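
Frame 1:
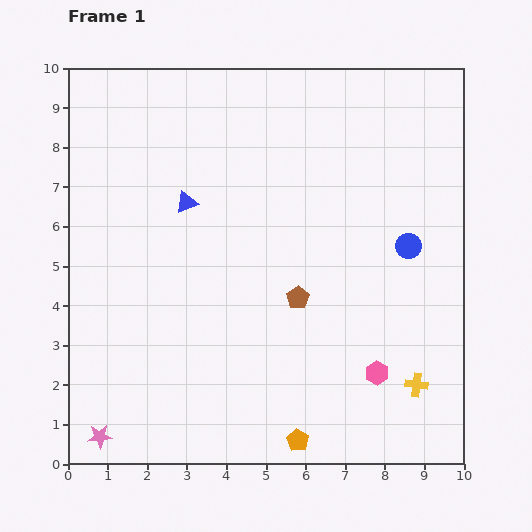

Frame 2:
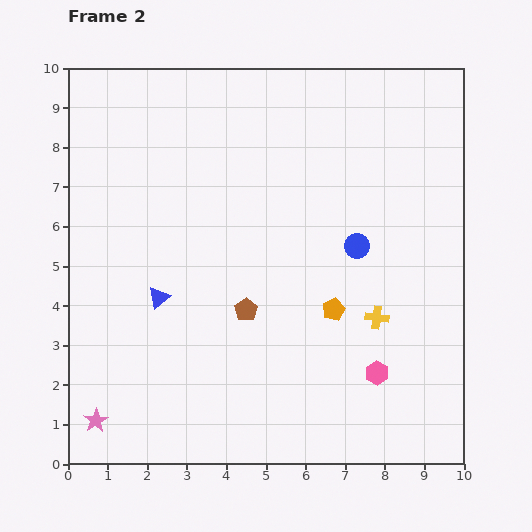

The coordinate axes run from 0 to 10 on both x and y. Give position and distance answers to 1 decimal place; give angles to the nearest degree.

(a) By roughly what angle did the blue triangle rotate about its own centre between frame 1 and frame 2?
18° counter-clockwise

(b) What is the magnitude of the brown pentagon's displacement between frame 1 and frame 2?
1.3

The brown pentagon moved from (5.8, 4.2) to (4.5, 3.9), a distance of √(1.3² + 0.3²) ≈ 1.3.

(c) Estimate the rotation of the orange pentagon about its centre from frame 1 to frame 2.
17° clockwise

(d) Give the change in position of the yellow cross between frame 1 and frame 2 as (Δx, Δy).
(-1.0, 1.7)

The yellow cross was at (8.8, 2.0) in frame 1 and (7.8, 3.7) in frame 2.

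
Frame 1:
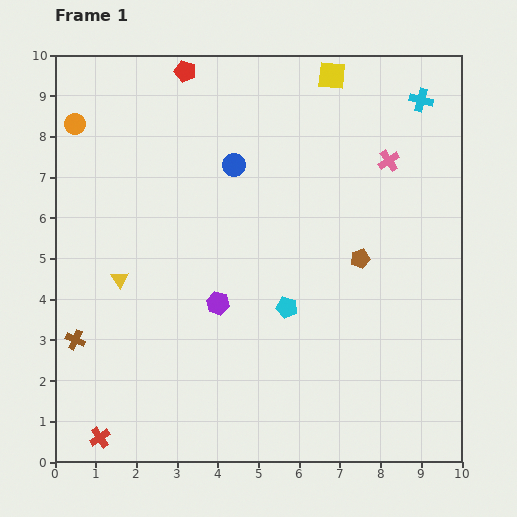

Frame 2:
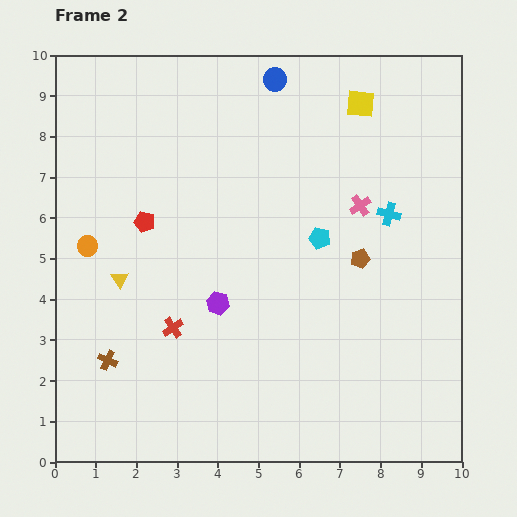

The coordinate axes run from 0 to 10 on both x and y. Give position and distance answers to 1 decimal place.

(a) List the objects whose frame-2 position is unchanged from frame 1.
the yellow triangle, the purple hexagon, the brown pentagon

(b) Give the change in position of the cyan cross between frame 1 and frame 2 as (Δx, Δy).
(-0.8, -2.8)

The cyan cross was at (9.0, 8.9) in frame 1 and (8.2, 6.1) in frame 2.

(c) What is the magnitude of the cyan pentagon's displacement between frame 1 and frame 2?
1.9

The cyan pentagon moved from (5.7, 3.8) to (6.5, 5.5), a distance of √(0.8² + 1.7²) ≈ 1.9.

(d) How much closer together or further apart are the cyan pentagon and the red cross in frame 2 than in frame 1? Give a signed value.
-1.4

Distance in frame 1: 5.6. Distance in frame 2: 4.2.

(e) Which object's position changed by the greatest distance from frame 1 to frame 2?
the red pentagon

(moved 3.8; next 3.2)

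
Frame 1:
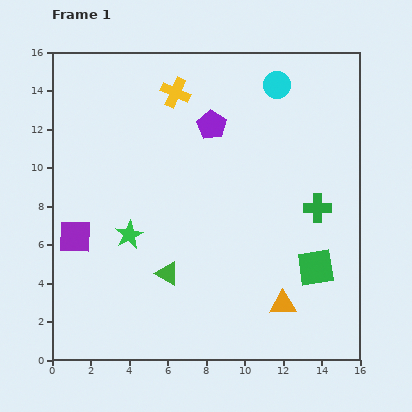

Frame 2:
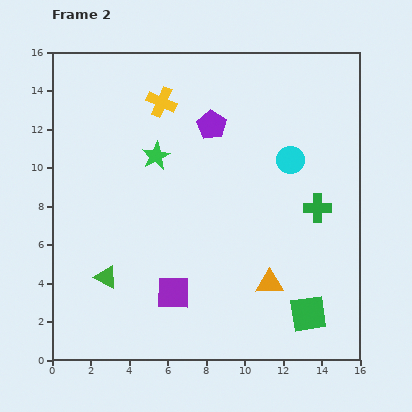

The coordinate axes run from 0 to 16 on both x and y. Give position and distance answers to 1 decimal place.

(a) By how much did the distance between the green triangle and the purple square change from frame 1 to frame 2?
-1.6

Distance in frame 1: 5.2. Distance in frame 2: 3.6.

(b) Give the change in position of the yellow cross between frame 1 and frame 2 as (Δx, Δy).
(-0.7, -0.5)

The yellow cross was at (6.4, 13.9) in frame 1 and (5.7, 13.4) in frame 2.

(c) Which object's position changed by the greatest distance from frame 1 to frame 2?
the purple square

(moved 5.9; next 4.3)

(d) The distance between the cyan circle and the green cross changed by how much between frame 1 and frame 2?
-3.8

Distance in frame 1: 6.7. Distance in frame 2: 2.9.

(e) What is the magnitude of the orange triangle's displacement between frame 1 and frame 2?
1.3

The orange triangle moved from (12.0, 2.9) to (11.3, 4.0), a distance of √(0.7² + 1.1²) ≈ 1.3.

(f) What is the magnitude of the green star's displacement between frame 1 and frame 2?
4.3

The green star moved from (4.0, 6.5) to (5.4, 10.6), a distance of √(1.4² + 4.1²) ≈ 4.3.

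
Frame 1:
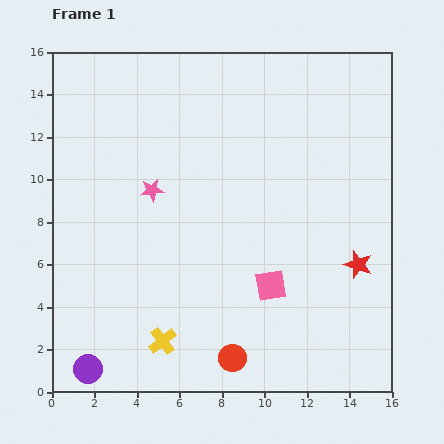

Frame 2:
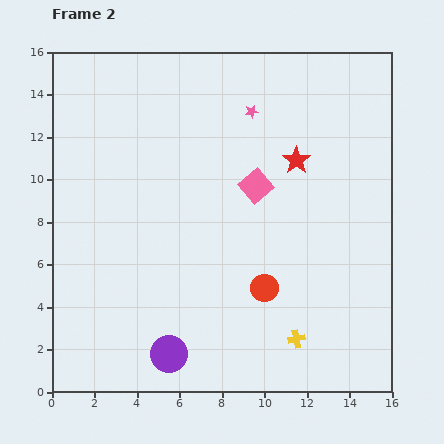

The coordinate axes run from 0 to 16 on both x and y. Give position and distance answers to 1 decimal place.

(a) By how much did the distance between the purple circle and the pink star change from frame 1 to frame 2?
+3.1

Distance in frame 1: 8.9. Distance in frame 2: 12.0.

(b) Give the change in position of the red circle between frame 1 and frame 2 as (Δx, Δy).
(1.5, 3.3)

The red circle was at (8.5, 1.6) in frame 1 and (10.0, 4.9) in frame 2.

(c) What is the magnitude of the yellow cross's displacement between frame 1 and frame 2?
6.3

The yellow cross moved from (5.2, 2.4) to (11.5, 2.5), a distance of √(6.3² + 0.1²) ≈ 6.3.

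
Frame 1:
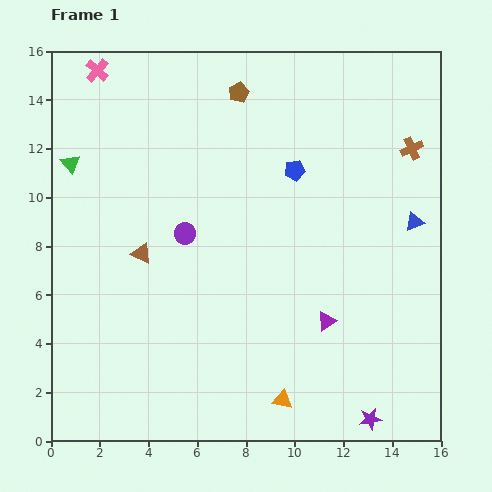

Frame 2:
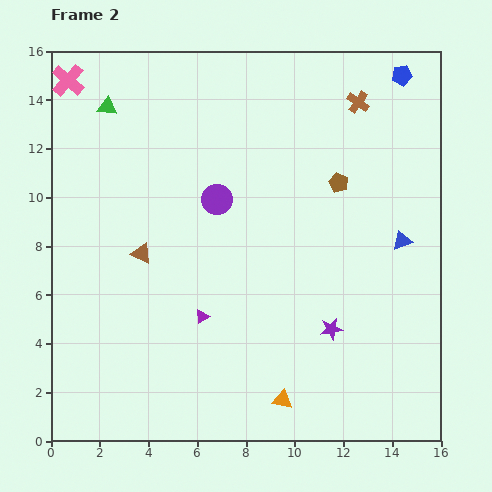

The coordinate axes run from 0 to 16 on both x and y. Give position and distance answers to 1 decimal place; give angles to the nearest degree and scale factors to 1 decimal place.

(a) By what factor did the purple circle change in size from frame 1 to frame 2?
1.4×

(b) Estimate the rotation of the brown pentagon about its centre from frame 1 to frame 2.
21° counter-clockwise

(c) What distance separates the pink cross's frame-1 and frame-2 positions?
1.3

The pink cross moved from (1.9, 15.2) to (0.7, 14.8), a distance of √(1.2² + 0.4²) ≈ 1.3.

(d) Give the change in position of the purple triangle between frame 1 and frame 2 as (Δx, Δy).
(-5.1, 0.2)

The purple triangle was at (11.3, 4.9) in frame 1 and (6.2, 5.1) in frame 2.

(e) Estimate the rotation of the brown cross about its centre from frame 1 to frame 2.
31° counter-clockwise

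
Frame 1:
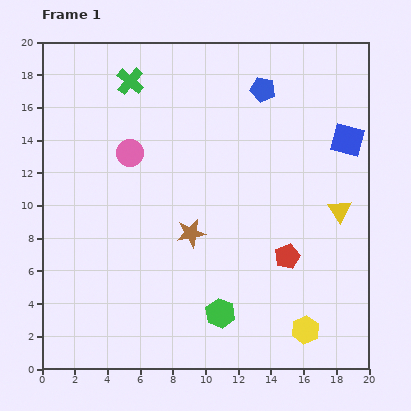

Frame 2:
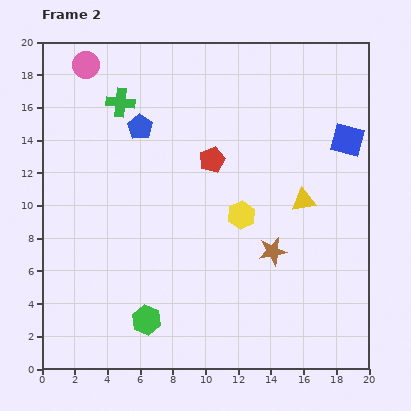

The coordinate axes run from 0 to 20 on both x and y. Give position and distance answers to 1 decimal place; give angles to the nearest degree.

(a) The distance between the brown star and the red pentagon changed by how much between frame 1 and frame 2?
+0.6

Distance in frame 1: 6.1. Distance in frame 2: 6.7.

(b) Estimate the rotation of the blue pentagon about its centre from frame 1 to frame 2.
22° clockwise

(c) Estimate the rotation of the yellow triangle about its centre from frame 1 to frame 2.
54° clockwise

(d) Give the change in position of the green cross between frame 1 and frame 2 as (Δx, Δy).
(-0.6, -1.3)

The green cross was at (5.4, 17.6) in frame 1 and (4.8, 16.3) in frame 2.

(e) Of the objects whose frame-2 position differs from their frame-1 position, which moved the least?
the green cross

(moved 1.4)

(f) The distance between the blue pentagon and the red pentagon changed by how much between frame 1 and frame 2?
-5.5

Distance in frame 1: 10.3. Distance in frame 2: 4.8.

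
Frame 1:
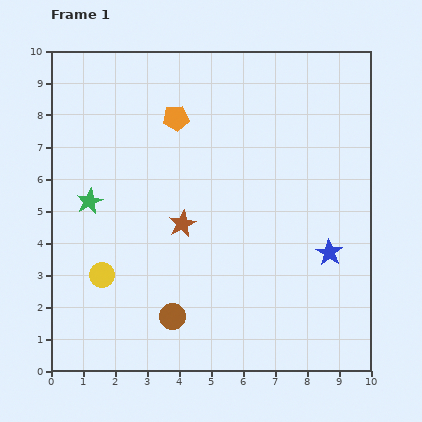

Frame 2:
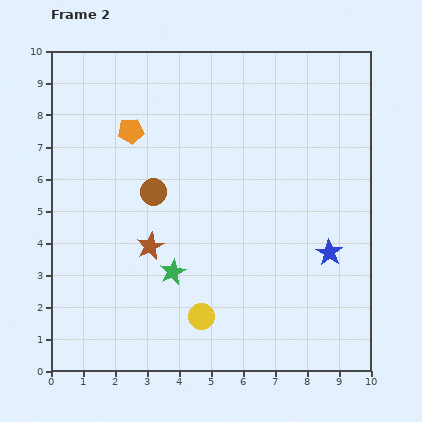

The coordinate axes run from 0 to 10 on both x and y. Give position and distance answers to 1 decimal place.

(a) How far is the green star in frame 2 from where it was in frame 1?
3.4

The green star moved from (1.2, 5.3) to (3.8, 3.1), a distance of √(2.6² + 2.2²) ≈ 3.4.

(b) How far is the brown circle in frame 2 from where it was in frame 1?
3.9

The brown circle moved from (3.8, 1.7) to (3.2, 5.6), a distance of √(0.6² + 3.9²) ≈ 3.9.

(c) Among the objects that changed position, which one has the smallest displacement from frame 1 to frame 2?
the brown star

(moved 1.2)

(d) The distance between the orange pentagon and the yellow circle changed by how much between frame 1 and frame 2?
+0.8

Distance in frame 1: 5.4. Distance in frame 2: 6.2.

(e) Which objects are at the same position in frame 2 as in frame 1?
the blue star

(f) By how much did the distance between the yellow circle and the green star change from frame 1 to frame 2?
-0.6

Distance in frame 1: 2.3. Distance in frame 2: 1.7.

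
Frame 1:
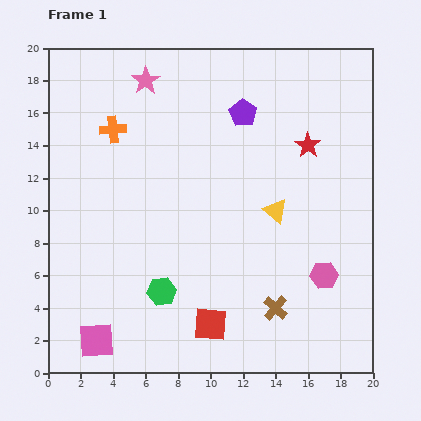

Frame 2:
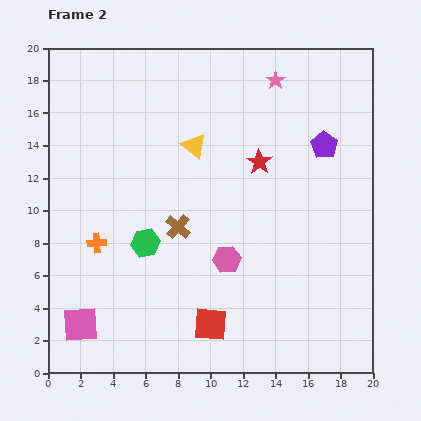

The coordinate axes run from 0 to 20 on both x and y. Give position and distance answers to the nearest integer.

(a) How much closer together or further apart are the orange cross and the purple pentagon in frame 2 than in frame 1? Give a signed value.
+7

Distance in frame 1: 8. Distance in frame 2: 15.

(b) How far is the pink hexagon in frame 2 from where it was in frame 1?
6

The pink hexagon moved from (17, 6) to (11, 7), a distance of √(6² + 1²) ≈ 6.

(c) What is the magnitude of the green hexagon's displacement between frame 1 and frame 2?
3

The green hexagon moved from (7, 5) to (6, 8), a distance of √(1² + 3²) ≈ 3.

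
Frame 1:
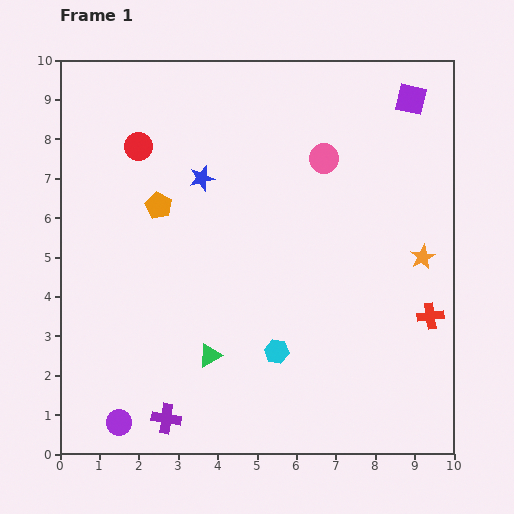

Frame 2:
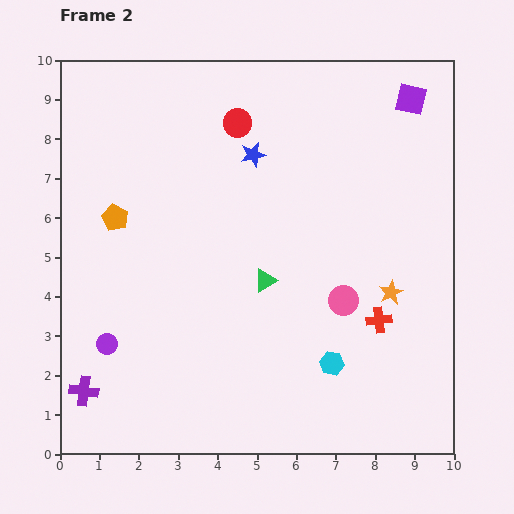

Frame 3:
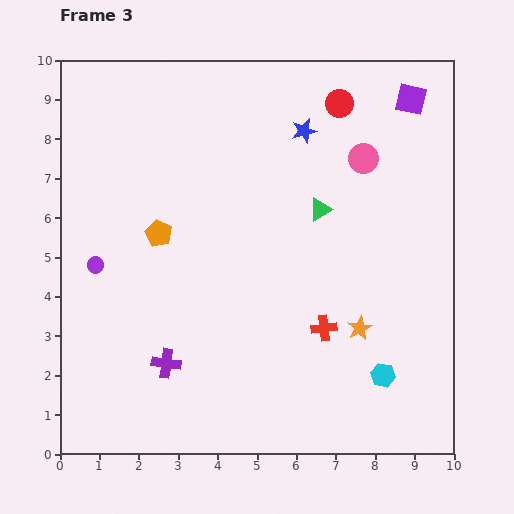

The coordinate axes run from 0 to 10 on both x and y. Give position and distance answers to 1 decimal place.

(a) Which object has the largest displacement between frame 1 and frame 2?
the pink circle

(moved 3.6; next 2.6)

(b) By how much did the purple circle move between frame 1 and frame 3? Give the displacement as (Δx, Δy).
(-0.6, 4.0)

The purple circle was at (1.5, 0.8) in frame 1 and (0.9, 4.8) in frame 3.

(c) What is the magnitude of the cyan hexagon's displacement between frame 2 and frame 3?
1.3

The cyan hexagon moved from (6.9, 2.3) to (8.2, 2.0), a distance of √(1.3² + 0.3²) ≈ 1.3.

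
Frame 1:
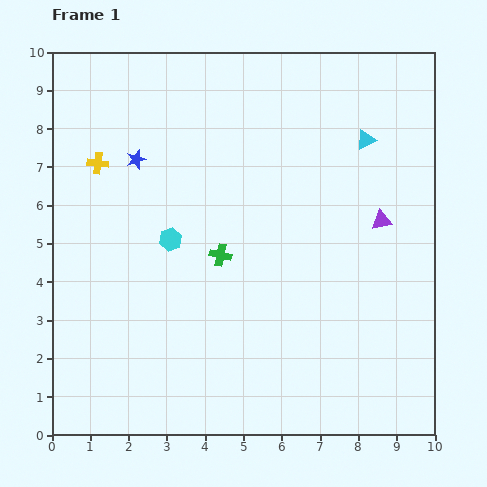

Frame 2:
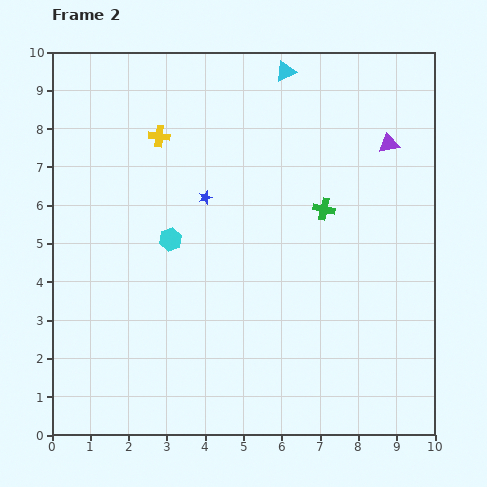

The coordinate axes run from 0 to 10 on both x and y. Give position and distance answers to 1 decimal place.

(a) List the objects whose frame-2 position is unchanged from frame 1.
the cyan hexagon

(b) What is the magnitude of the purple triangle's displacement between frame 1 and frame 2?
2.0

The purple triangle moved from (8.6, 5.6) to (8.8, 7.6), a distance of √(0.2² + 2.0²) ≈ 2.0.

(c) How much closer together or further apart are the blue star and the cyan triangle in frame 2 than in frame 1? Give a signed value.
-2.1

Distance in frame 1: 6.0. Distance in frame 2: 3.9.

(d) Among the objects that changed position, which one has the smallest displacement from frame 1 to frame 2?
the yellow cross

(moved 1.7)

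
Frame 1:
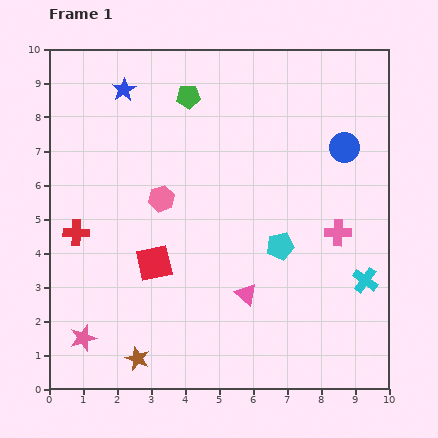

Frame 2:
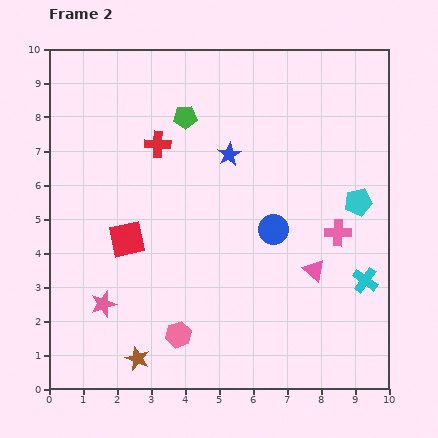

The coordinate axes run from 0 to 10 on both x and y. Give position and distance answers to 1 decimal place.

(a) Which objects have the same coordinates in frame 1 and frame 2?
the cyan cross, the brown star, the pink cross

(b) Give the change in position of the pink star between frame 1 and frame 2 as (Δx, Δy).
(0.6, 1.0)

The pink star was at (1.0, 1.5) in frame 1 and (1.6, 2.5) in frame 2.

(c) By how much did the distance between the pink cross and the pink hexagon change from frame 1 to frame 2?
+0.3

Distance in frame 1: 5.3. Distance in frame 2: 5.6.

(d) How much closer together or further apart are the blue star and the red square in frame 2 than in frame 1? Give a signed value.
-1.3

Distance in frame 1: 5.2. Distance in frame 2: 3.9.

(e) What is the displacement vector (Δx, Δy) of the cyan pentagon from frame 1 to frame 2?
(2.3, 1.3)

The cyan pentagon was at (6.8, 4.2) in frame 1 and (9.1, 5.5) in frame 2.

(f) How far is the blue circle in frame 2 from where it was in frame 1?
3.2

The blue circle moved from (8.7, 7.1) to (6.6, 4.7), a distance of √(2.1² + 2.4²) ≈ 3.2.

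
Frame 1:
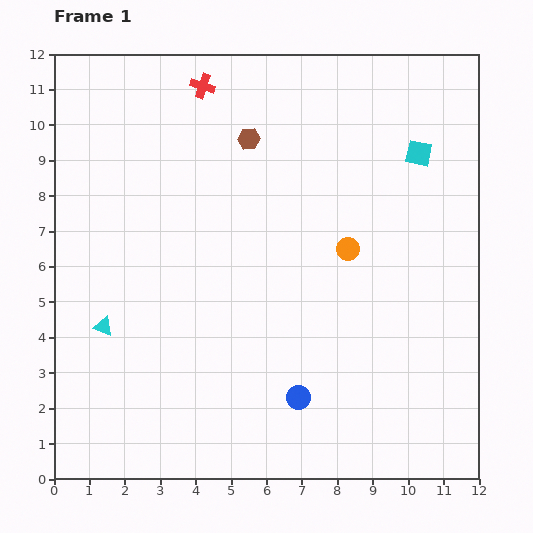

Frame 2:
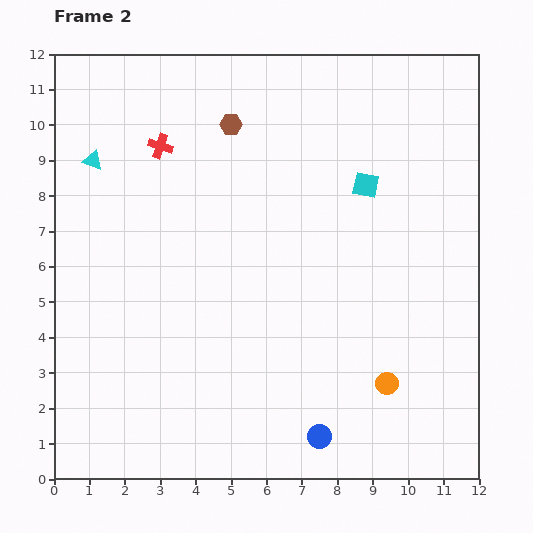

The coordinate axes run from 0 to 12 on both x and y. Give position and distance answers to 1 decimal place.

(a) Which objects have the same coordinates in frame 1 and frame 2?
none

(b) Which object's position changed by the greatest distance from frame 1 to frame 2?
the cyan triangle

(moved 4.7; next 4.0)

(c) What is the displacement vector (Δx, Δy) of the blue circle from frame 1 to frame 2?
(0.6, -1.1)

The blue circle was at (6.9, 2.3) in frame 1 and (7.5, 1.2) in frame 2.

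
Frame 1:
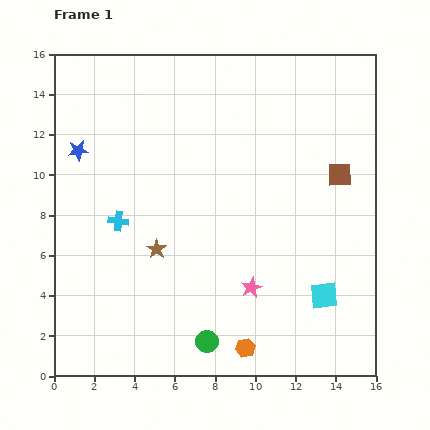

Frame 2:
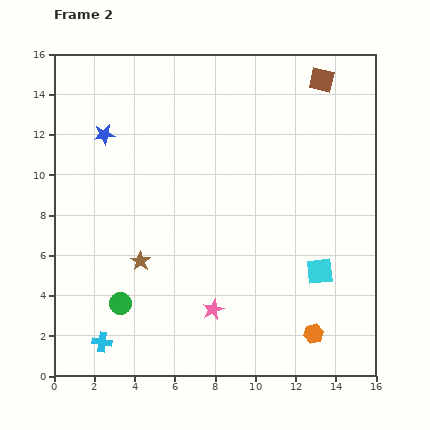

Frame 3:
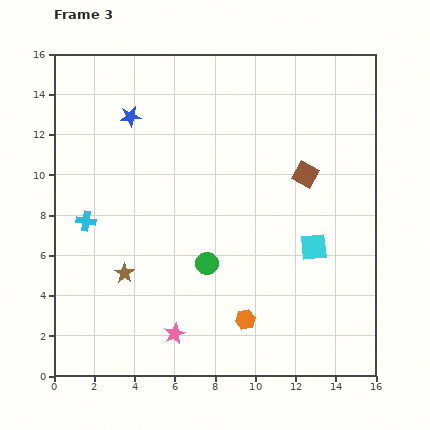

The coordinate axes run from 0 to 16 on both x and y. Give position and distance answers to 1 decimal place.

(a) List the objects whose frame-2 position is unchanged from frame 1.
none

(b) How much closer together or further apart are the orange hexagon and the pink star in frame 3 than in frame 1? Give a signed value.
+0.6

Distance in frame 1: 3.0. Distance in frame 3: 3.6.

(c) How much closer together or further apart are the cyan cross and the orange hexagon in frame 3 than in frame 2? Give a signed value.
-1.2

Distance in frame 2: 10.5. Distance in frame 3: 9.3.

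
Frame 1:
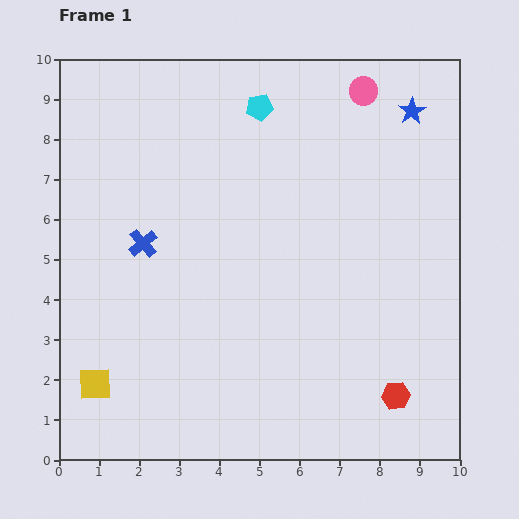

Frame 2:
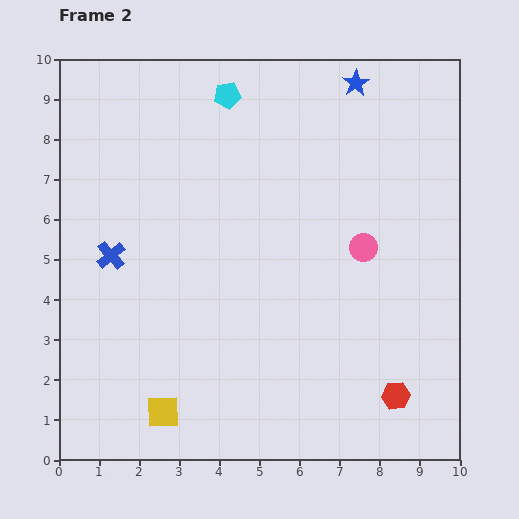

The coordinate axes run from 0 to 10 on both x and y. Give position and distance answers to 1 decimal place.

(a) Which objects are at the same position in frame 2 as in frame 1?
the red hexagon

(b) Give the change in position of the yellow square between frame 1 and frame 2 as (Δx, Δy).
(1.7, -0.7)

The yellow square was at (0.9, 1.9) in frame 1 and (2.6, 1.2) in frame 2.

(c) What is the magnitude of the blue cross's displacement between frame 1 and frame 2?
0.9

The blue cross moved from (2.1, 5.4) to (1.3, 5.1), a distance of √(0.8² + 0.3²) ≈ 0.9.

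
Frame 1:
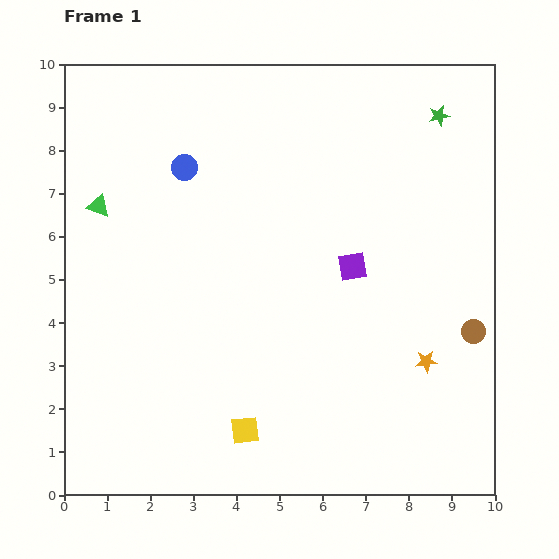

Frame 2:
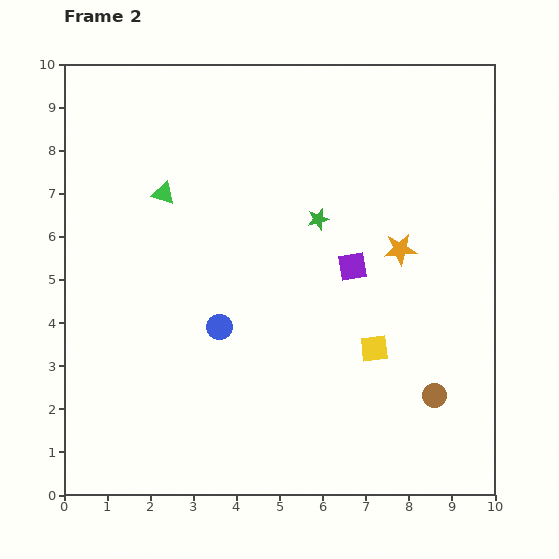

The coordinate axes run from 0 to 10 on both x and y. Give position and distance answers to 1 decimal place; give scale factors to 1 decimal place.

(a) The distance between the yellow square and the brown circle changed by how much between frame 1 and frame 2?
-4.0

Distance in frame 1: 5.8. Distance in frame 2: 1.8.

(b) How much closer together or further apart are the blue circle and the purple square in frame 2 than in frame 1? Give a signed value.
-1.1

Distance in frame 1: 4.5. Distance in frame 2: 3.4.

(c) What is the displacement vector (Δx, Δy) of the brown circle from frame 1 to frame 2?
(-0.9, -1.5)

The brown circle was at (9.5, 3.8) in frame 1 and (8.6, 2.3) in frame 2.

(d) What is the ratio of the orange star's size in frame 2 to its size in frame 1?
1.5×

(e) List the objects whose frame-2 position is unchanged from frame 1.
the purple square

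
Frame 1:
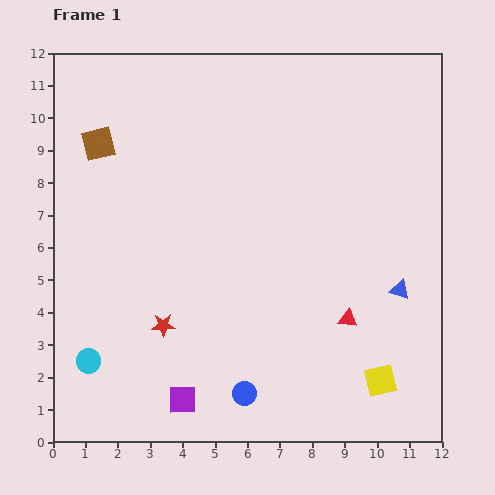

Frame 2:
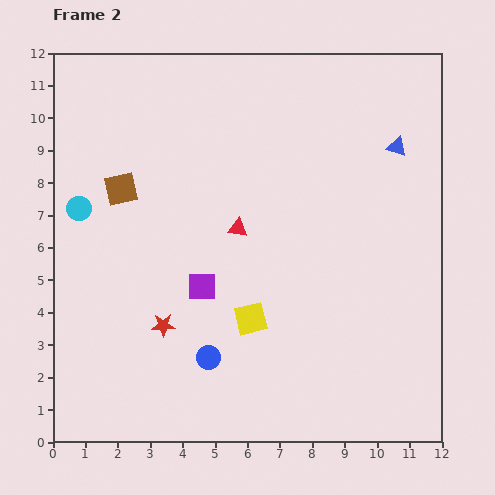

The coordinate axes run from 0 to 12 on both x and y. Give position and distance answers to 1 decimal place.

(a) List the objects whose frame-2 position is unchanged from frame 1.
the red star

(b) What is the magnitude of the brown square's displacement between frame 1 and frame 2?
1.6

The brown square moved from (1.4, 9.2) to (2.1, 7.8), a distance of √(0.7² + 1.4²) ≈ 1.6.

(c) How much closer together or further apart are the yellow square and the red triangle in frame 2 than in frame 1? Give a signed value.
+0.7

Distance in frame 1: 2.1. Distance in frame 2: 2.8.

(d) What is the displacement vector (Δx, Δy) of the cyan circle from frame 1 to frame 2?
(-0.3, 4.7)

The cyan circle was at (1.1, 2.5) in frame 1 and (0.8, 7.2) in frame 2.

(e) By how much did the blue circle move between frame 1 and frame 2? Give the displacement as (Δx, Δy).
(-1.1, 1.1)

The blue circle was at (5.9, 1.5) in frame 1 and (4.8, 2.6) in frame 2.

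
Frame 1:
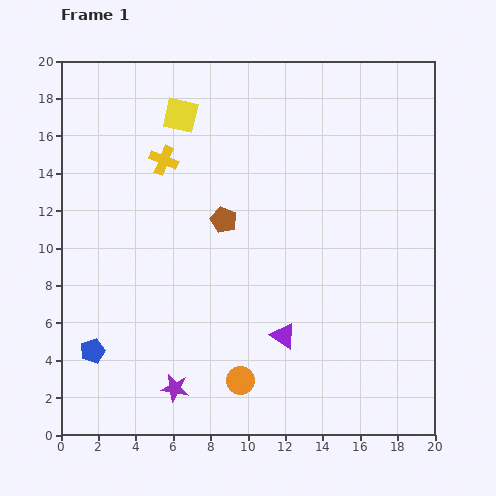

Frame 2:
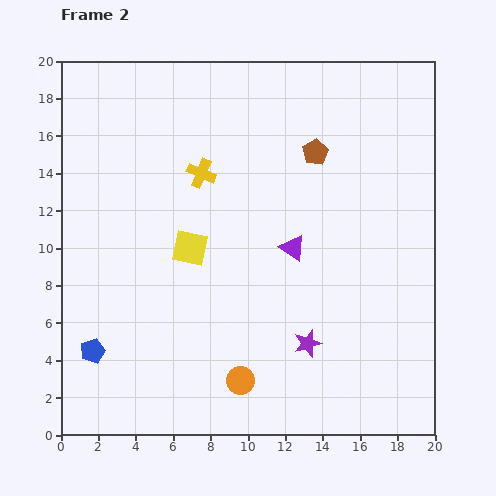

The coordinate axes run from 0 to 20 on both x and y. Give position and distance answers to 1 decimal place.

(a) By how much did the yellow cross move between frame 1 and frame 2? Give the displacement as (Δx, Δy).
(2.0, -0.7)

The yellow cross was at (5.5, 14.7) in frame 1 and (7.5, 14.0) in frame 2.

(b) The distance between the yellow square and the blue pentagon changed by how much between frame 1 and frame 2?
-5.8

Distance in frame 1: 13.4. Distance in frame 2: 7.6.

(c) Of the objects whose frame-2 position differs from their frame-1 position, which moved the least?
the yellow cross

(moved 2.1)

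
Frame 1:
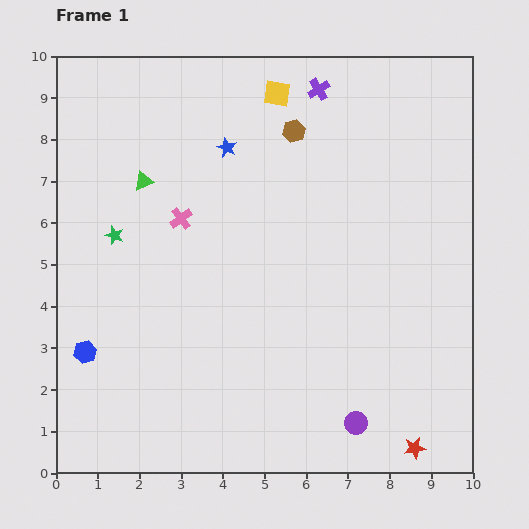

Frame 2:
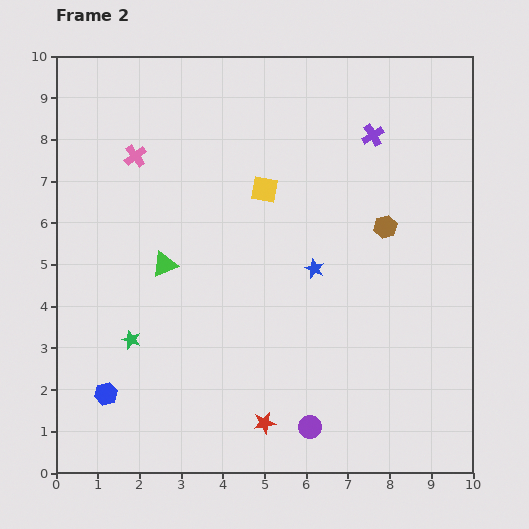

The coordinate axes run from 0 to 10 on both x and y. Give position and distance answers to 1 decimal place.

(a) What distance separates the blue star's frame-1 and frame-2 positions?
3.6

The blue star moved from (4.1, 7.8) to (6.2, 4.9), a distance of √(2.1² + 2.9²) ≈ 3.6.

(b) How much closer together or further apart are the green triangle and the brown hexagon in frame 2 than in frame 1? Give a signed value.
+1.6

Distance in frame 1: 3.8. Distance in frame 2: 5.4.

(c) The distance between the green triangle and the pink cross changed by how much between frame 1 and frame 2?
+1.4

Distance in frame 1: 1.3. Distance in frame 2: 2.7.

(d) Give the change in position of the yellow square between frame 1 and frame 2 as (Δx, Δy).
(-0.3, -2.3)

The yellow square was at (5.3, 9.1) in frame 1 and (5.0, 6.8) in frame 2.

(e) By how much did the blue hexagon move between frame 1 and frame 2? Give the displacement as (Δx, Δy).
(0.5, -1.0)

The blue hexagon was at (0.7, 2.9) in frame 1 and (1.2, 1.9) in frame 2.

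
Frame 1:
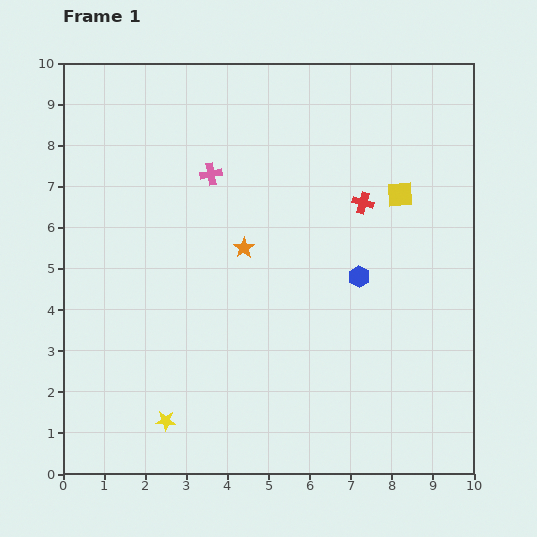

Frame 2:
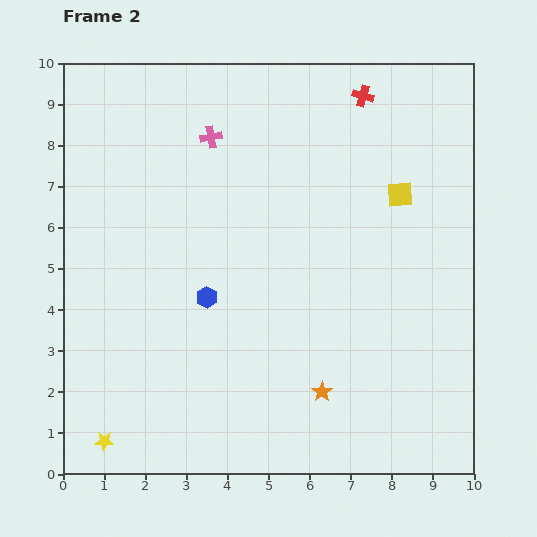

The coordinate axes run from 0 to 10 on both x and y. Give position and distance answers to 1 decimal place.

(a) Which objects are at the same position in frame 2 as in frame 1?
the yellow square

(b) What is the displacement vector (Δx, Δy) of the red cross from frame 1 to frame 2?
(0.0, 2.6)

The red cross was at (7.3, 6.6) in frame 1 and (7.3, 9.2) in frame 2.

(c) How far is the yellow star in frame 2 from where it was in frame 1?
1.6

The yellow star moved from (2.5, 1.3) to (1.0, 0.8), a distance of √(1.5² + 0.5²) ≈ 1.6.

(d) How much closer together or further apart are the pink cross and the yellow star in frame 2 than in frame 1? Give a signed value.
+1.7

Distance in frame 1: 6.1. Distance in frame 2: 7.8.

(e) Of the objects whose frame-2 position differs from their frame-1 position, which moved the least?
the pink cross

(moved 0.9)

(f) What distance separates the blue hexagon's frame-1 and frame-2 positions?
3.7

The blue hexagon moved from (7.2, 4.8) to (3.5, 4.3), a distance of √(3.7² + 0.5²) ≈ 3.7.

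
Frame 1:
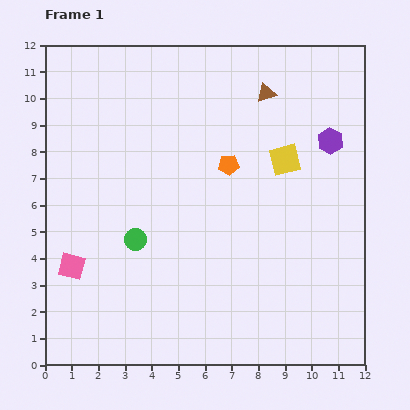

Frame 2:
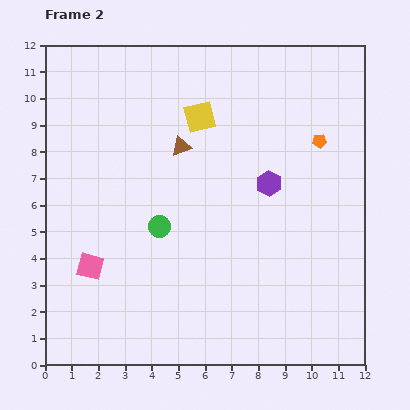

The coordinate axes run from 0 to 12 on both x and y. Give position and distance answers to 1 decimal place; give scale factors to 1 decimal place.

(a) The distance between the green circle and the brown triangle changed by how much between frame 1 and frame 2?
-4.3

Distance in frame 1: 7.4. Distance in frame 2: 3.1.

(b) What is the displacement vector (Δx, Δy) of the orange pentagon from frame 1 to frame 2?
(3.4, 0.9)

The orange pentagon was at (6.9, 7.5) in frame 1 and (10.3, 8.4) in frame 2.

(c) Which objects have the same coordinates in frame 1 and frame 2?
none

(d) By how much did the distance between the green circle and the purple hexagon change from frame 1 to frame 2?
-3.8

Distance in frame 1: 8.2. Distance in frame 2: 4.4.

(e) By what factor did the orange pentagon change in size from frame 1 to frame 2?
0.7×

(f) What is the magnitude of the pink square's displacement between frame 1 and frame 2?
0.7

The pink square moved from (1.0, 3.7) to (1.7, 3.7), a distance of √(0.7² + 0.0²) ≈ 0.7.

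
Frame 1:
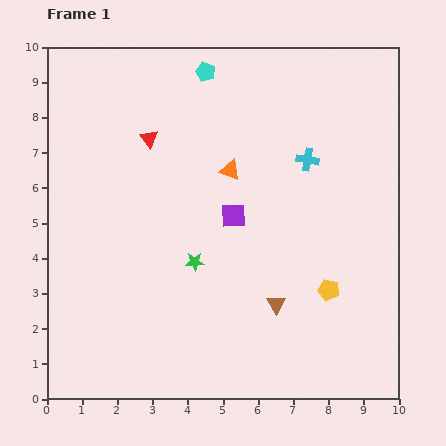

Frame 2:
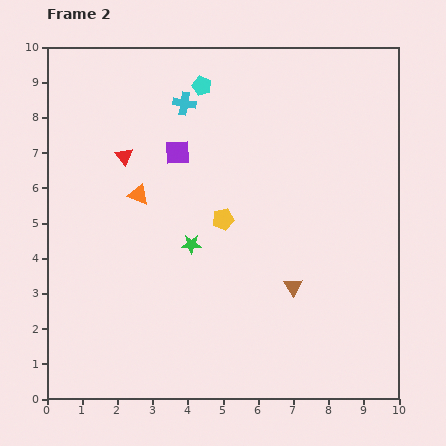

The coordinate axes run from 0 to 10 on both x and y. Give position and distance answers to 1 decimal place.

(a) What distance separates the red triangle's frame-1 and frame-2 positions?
0.9

The red triangle moved from (2.9, 7.4) to (2.2, 6.9), a distance of √(0.7² + 0.5²) ≈ 0.9.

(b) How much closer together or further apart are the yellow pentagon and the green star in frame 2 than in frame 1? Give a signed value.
-2.8

Distance in frame 1: 3.9. Distance in frame 2: 1.1.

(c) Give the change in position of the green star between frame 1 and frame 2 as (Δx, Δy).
(-0.1, 0.5)

The green star was at (4.2, 3.9) in frame 1 and (4.1, 4.4) in frame 2.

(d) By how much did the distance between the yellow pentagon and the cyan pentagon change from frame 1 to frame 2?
-3.3

Distance in frame 1: 7.1. Distance in frame 2: 3.8.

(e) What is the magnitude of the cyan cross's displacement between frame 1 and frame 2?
3.8

The cyan cross moved from (7.4, 6.8) to (3.9, 8.4), a distance of √(3.5² + 1.6²) ≈ 3.8.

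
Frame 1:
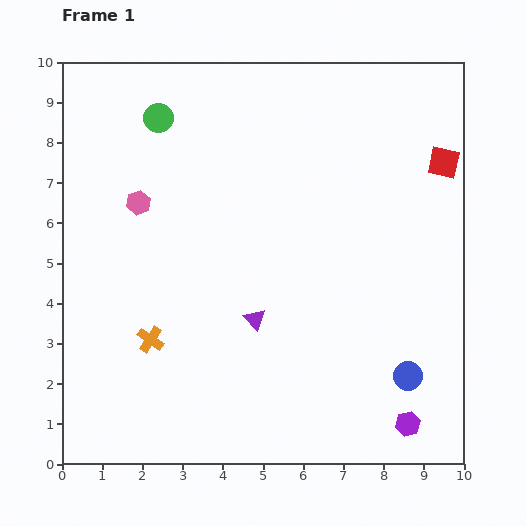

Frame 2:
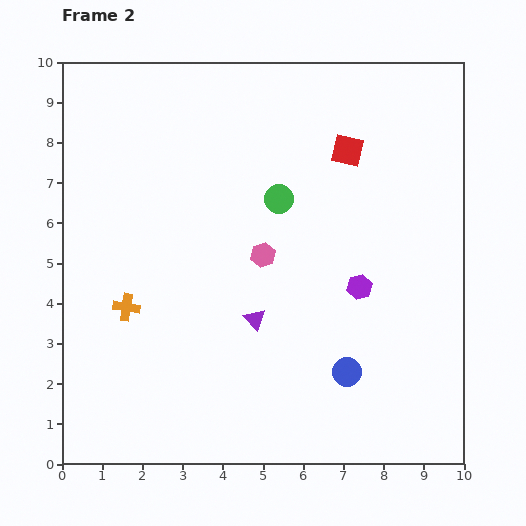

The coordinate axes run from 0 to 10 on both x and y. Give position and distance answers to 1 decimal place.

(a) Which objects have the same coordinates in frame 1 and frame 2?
the purple triangle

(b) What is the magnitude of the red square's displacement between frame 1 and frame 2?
2.4

The red square moved from (9.5, 7.5) to (7.1, 7.8), a distance of √(2.4² + 0.3²) ≈ 2.4.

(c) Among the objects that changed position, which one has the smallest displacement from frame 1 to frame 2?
the orange cross

(moved 1.0)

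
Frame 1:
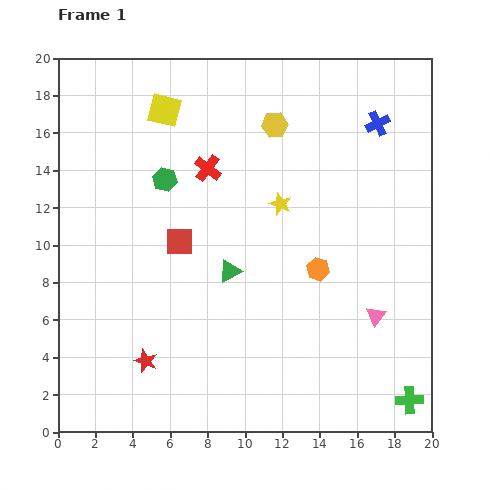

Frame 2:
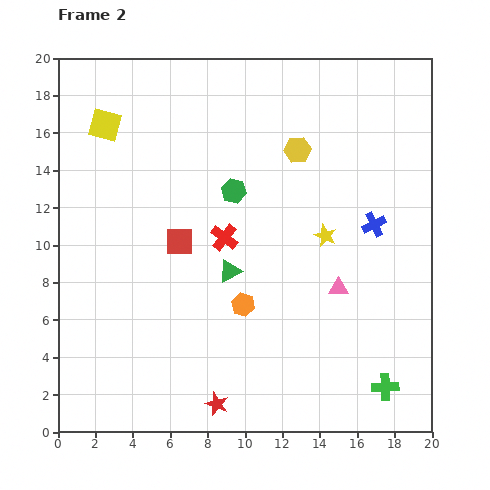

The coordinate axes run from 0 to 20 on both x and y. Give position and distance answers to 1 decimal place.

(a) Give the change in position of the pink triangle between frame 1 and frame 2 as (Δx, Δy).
(-2.0, 1.5)

The pink triangle was at (17.0, 6.2) in frame 1 and (15.0, 7.7) in frame 2.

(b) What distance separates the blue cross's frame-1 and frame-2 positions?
5.4

The blue cross moved from (17.1, 16.5) to (16.9, 11.1), a distance of √(0.2² + 5.4²) ≈ 5.4.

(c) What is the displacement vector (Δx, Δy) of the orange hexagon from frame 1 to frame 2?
(-4.0, -1.9)

The orange hexagon was at (13.9, 8.7) in frame 1 and (9.9, 6.8) in frame 2.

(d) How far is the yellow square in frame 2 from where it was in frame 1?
3.3

The yellow square moved from (5.7, 17.2) to (2.5, 16.4), a distance of √(3.2² + 0.8²) ≈ 3.3.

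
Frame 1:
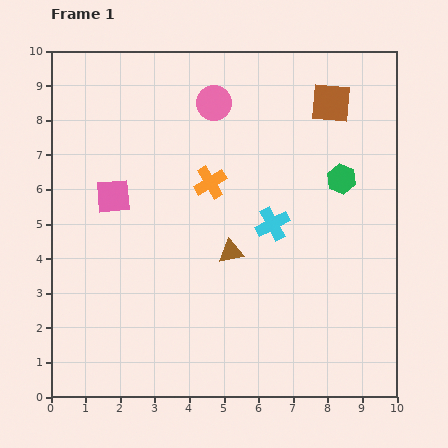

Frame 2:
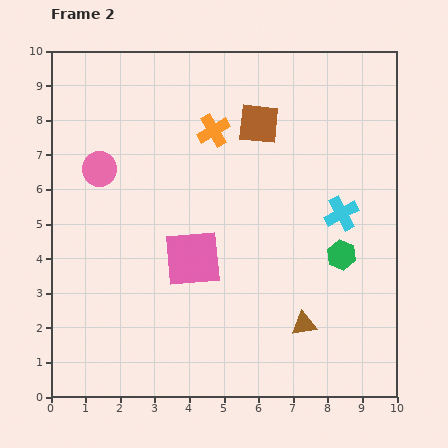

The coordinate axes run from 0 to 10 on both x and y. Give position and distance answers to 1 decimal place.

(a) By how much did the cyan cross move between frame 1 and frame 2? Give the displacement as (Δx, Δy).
(2.0, 0.3)

The cyan cross was at (6.4, 5.0) in frame 1 and (8.4, 5.3) in frame 2.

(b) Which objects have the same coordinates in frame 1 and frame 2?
none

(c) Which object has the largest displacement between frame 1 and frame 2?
the pink circle

(moved 3.8; next 3.0)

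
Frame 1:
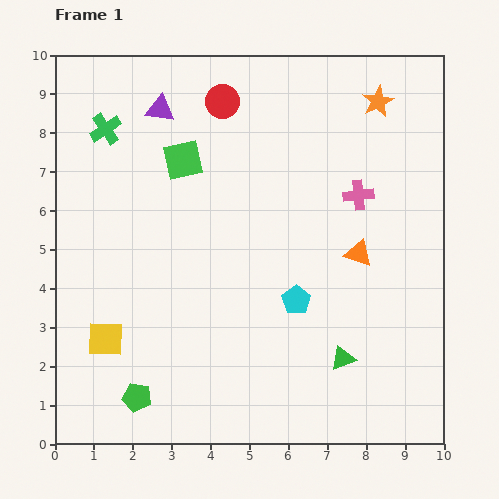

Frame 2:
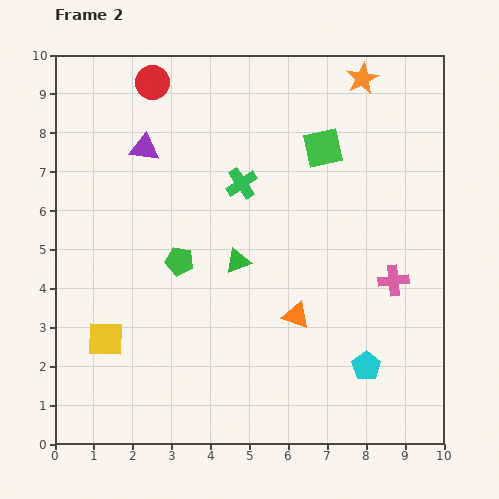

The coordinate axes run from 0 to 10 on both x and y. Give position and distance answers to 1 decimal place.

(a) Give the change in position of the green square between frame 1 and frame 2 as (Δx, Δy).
(3.6, 0.3)

The green square was at (3.3, 7.3) in frame 1 and (6.9, 7.6) in frame 2.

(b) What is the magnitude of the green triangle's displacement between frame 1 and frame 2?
3.7

The green triangle moved from (7.4, 2.2) to (4.7, 4.7), a distance of √(2.7² + 2.5²) ≈ 3.7.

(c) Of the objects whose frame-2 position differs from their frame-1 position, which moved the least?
the orange star

(moved 0.7)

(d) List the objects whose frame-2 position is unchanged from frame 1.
the yellow square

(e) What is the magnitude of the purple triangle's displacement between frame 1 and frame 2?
1.1

The purple triangle moved from (2.7, 8.6) to (2.3, 7.6), a distance of √(0.4² + 1.0²) ≈ 1.1.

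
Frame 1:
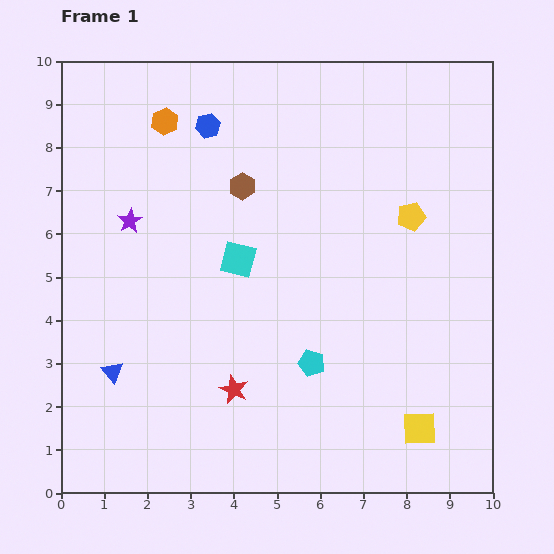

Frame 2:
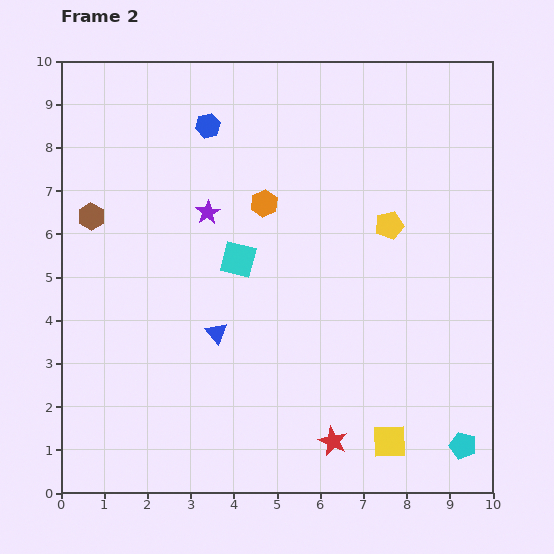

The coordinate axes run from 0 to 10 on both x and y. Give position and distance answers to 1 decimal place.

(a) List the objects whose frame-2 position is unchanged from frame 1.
the cyan square, the blue hexagon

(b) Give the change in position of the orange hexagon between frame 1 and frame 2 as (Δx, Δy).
(2.3, -1.9)

The orange hexagon was at (2.4, 8.6) in frame 1 and (4.7, 6.7) in frame 2.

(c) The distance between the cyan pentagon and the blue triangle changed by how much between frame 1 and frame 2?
+1.7

Distance in frame 1: 4.6. Distance in frame 2: 6.3.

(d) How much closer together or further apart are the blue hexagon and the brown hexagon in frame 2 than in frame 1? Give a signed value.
+1.8

Distance in frame 1: 1.6. Distance in frame 2: 3.4.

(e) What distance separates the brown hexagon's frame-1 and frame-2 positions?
3.6

The brown hexagon moved from (4.2, 7.1) to (0.7, 6.4), a distance of √(3.5² + 0.7²) ≈ 3.6.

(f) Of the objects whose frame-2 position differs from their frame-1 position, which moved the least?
the yellow pentagon

(moved 0.5)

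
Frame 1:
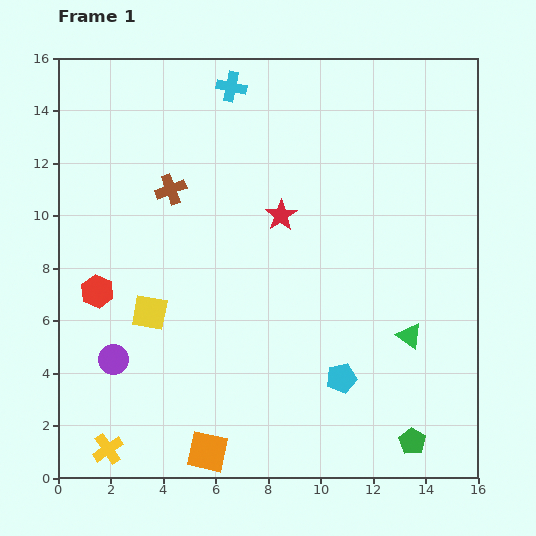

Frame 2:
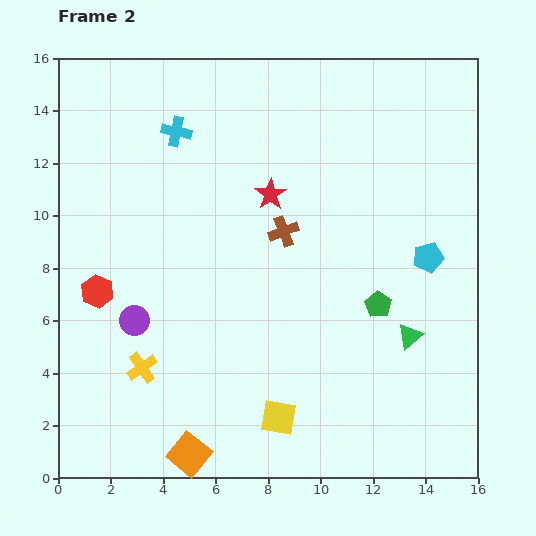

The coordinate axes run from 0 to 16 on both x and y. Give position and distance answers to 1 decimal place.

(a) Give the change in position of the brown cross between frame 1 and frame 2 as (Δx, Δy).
(4.3, -1.6)

The brown cross was at (4.3, 11.0) in frame 1 and (8.6, 9.4) in frame 2.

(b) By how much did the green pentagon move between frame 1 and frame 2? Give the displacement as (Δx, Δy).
(-1.3, 5.2)

The green pentagon was at (13.5, 1.4) in frame 1 and (12.2, 6.6) in frame 2.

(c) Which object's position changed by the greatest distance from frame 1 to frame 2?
the yellow square

(moved 6.3; next 5.7)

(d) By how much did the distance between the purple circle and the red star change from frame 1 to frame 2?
-1.3

Distance in frame 1: 8.4. Distance in frame 2: 7.1.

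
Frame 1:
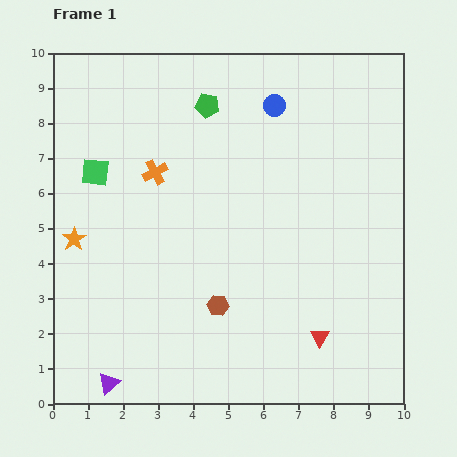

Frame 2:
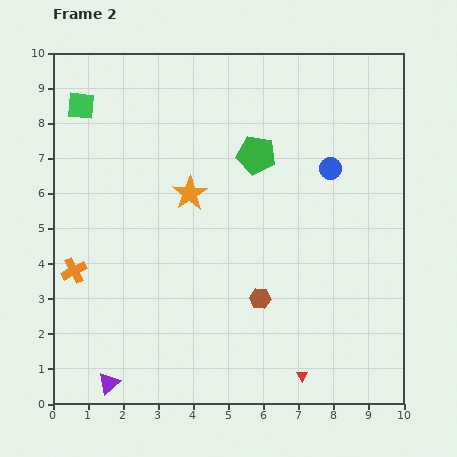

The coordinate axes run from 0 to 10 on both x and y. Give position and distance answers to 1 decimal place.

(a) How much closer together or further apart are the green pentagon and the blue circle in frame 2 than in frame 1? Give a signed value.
+0.2

Distance in frame 1: 1.9. Distance in frame 2: 2.1.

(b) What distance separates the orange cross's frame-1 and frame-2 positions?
3.6

The orange cross moved from (2.9, 6.6) to (0.6, 3.8), a distance of √(2.3² + 2.8²) ≈ 3.6.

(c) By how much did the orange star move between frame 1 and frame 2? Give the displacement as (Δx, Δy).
(3.3, 1.3)

The orange star was at (0.6, 4.7) in frame 1 and (3.9, 6.0) in frame 2.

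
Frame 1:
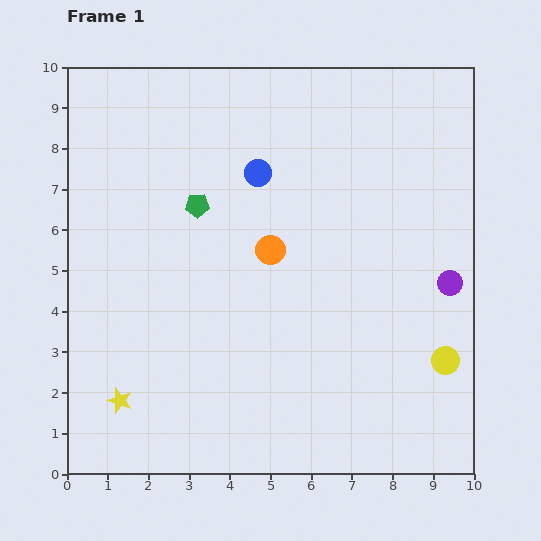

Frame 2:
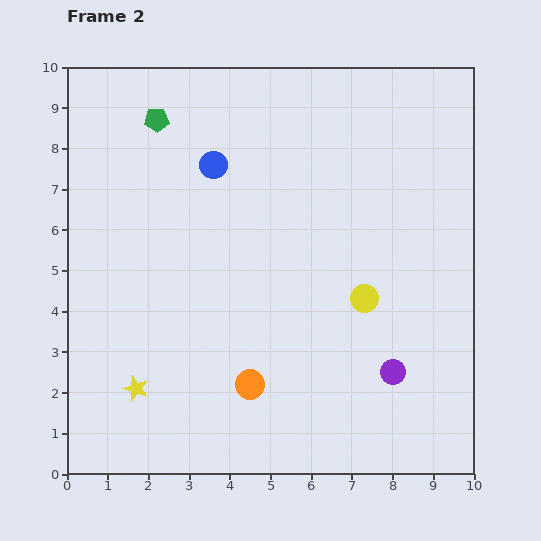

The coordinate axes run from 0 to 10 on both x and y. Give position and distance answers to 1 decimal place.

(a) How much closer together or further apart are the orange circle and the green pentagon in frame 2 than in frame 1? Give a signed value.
+4.8

Distance in frame 1: 2.1. Distance in frame 2: 6.9.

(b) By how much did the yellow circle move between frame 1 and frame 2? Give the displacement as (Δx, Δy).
(-2.0, 1.5)

The yellow circle was at (9.3, 2.8) in frame 1 and (7.3, 4.3) in frame 2.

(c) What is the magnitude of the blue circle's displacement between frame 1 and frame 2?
1.1

The blue circle moved from (4.7, 7.4) to (3.6, 7.6), a distance of √(1.1² + 0.2²) ≈ 1.1.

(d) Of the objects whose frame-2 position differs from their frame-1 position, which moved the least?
the yellow star

(moved 0.5)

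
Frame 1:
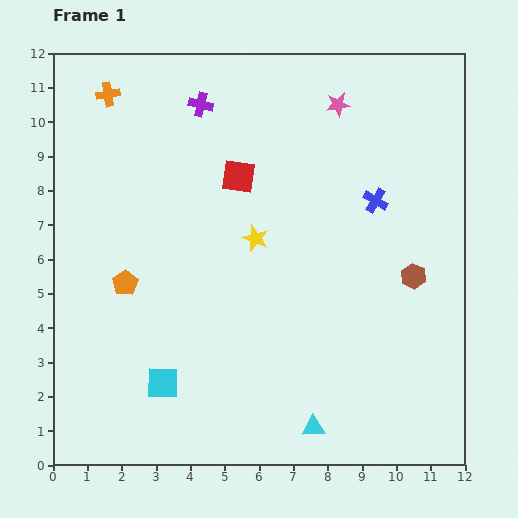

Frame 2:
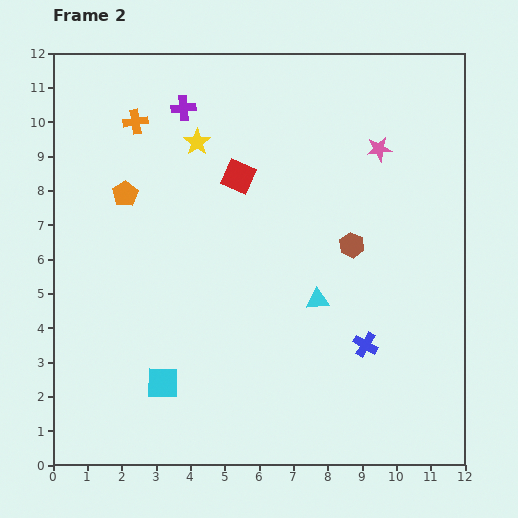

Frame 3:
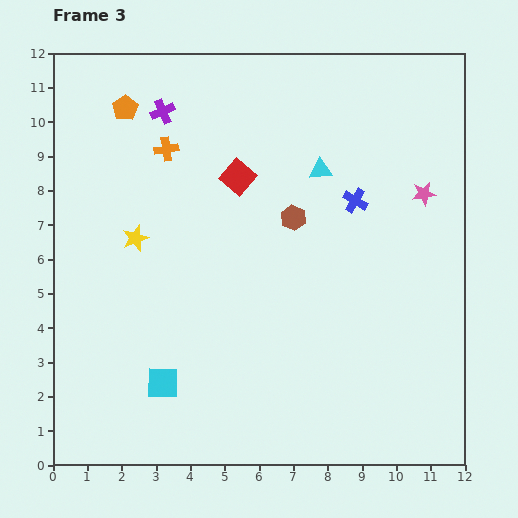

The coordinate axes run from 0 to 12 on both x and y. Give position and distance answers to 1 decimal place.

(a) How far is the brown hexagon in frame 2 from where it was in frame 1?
2.0

The brown hexagon moved from (10.5, 5.5) to (8.7, 6.4), a distance of √(1.8² + 0.9²) ≈ 2.0.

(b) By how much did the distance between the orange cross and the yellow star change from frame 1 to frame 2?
-4.1

Distance in frame 1: 6.0. Distance in frame 2: 1.9.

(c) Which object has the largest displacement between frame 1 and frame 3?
the cyan triangle

(moved 7.5; next 5.1)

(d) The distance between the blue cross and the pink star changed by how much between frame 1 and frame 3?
-1.0

Distance in frame 1: 3.0. Distance in frame 3: 2.0.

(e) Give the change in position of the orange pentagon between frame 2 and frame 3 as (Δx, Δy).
(0.0, 2.5)

The orange pentagon was at (2.1, 7.9) in frame 2 and (2.1, 10.4) in frame 3.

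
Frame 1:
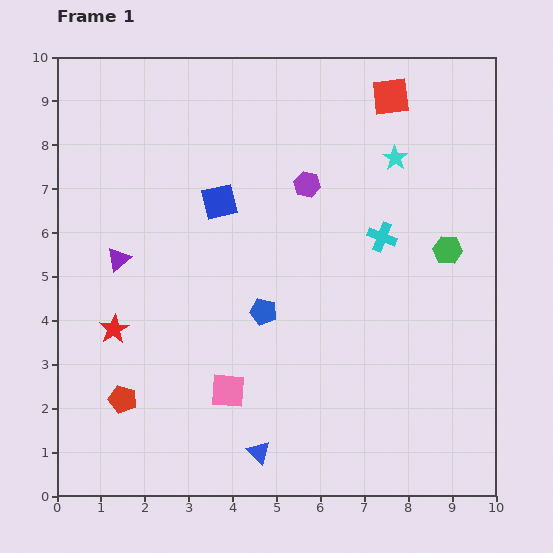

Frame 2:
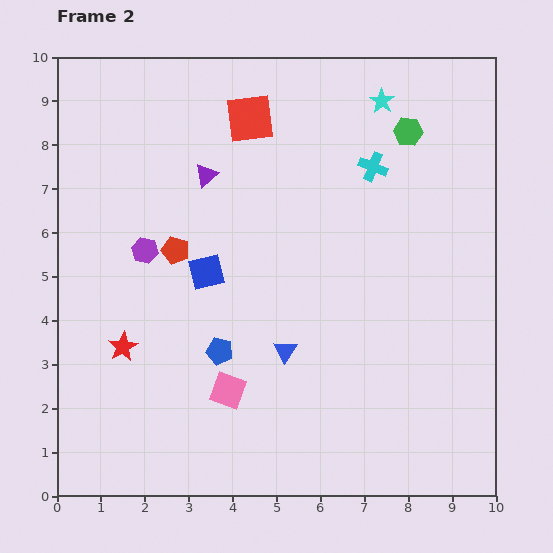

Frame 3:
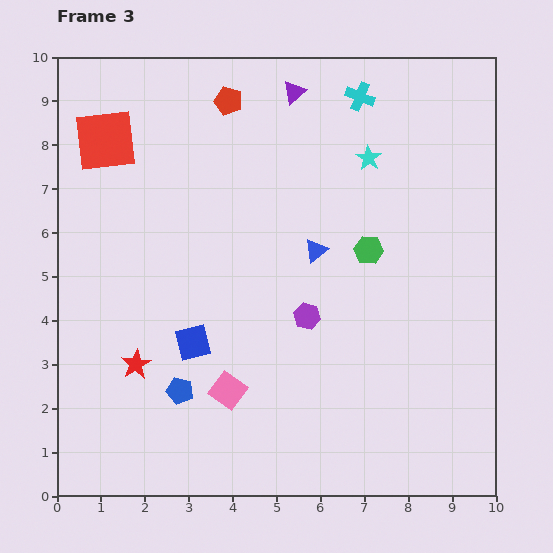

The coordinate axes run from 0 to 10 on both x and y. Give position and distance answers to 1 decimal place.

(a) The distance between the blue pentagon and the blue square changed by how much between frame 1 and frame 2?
-0.9

Distance in frame 1: 2.7. Distance in frame 2: 1.8.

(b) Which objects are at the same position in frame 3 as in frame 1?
the pink square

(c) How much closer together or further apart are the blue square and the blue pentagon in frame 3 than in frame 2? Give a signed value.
-0.7

Distance in frame 2: 1.8. Distance in frame 3: 1.1.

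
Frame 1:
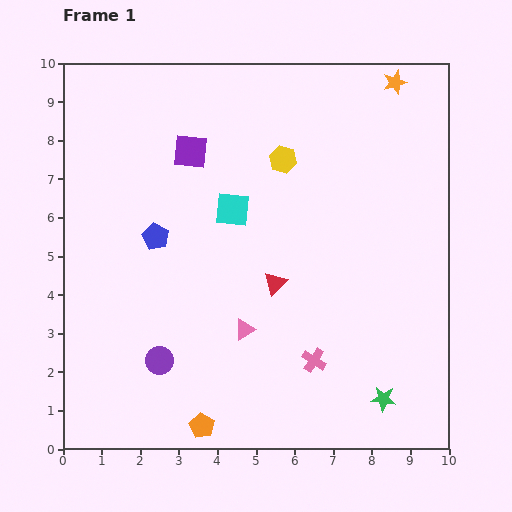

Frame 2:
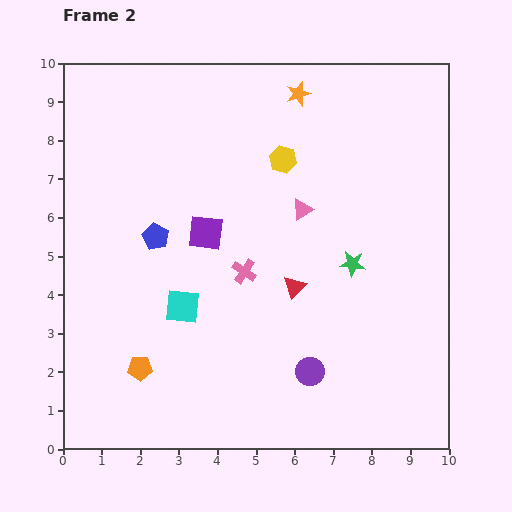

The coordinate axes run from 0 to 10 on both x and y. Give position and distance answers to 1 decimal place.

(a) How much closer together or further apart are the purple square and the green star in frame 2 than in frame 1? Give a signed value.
-4.2

Distance in frame 1: 8.1. Distance in frame 2: 3.9.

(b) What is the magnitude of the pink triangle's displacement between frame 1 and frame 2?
3.4

The pink triangle moved from (4.7, 3.1) to (6.2, 6.2), a distance of √(1.5² + 3.1²) ≈ 3.4.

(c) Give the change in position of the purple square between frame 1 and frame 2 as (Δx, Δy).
(0.4, -2.1)

The purple square was at (3.3, 7.7) in frame 1 and (3.7, 5.6) in frame 2.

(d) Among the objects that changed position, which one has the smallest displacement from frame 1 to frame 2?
the red triangle

(moved 0.5)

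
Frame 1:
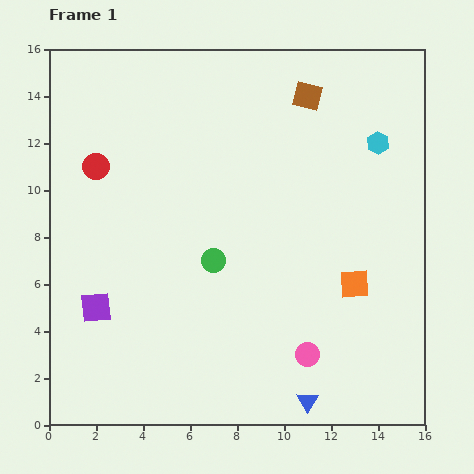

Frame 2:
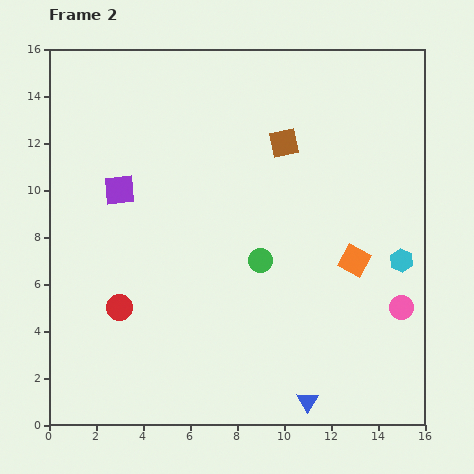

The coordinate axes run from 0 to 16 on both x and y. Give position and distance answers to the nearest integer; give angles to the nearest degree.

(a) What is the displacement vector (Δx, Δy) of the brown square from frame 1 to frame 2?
(-1, -2)

The brown square was at (11, 14) in frame 1 and (10, 12) in frame 2.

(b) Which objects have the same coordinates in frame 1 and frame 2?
the blue triangle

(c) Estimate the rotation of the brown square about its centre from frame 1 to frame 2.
26° counter-clockwise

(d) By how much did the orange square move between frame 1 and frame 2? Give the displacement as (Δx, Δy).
(0, 1)

The orange square was at (13, 6) in frame 1 and (13, 7) in frame 2.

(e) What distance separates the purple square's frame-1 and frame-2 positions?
5

The purple square moved from (2, 5) to (3, 10), a distance of √(1² + 5²) ≈ 5.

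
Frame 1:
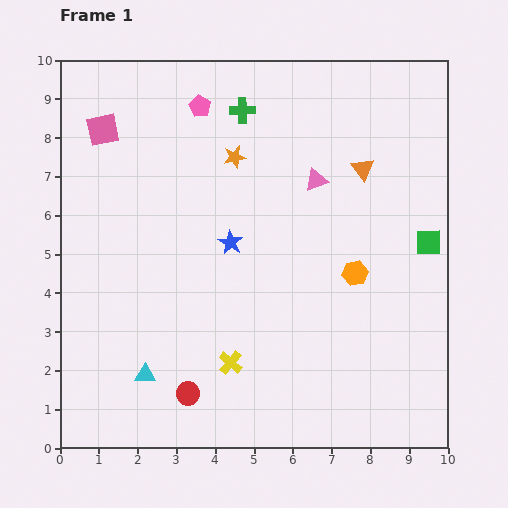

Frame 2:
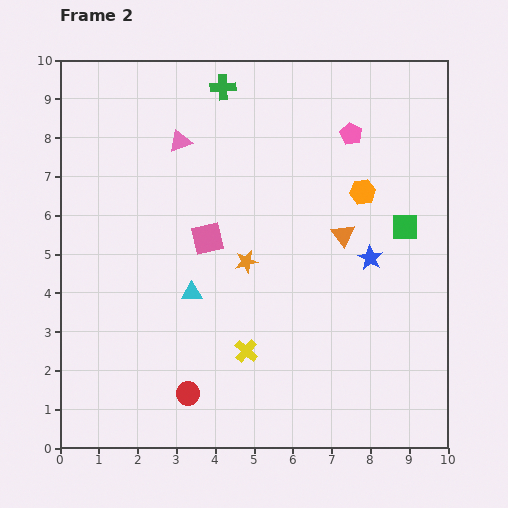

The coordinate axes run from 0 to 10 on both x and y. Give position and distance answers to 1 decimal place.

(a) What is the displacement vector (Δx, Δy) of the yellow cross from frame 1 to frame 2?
(0.4, 0.3)

The yellow cross was at (4.4, 2.2) in frame 1 and (4.8, 2.5) in frame 2.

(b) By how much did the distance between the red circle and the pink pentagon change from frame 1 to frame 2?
+0.5

Distance in frame 1: 7.4. Distance in frame 2: 7.9.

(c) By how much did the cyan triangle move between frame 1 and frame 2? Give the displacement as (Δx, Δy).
(1.2, 2.1)

The cyan triangle was at (2.2, 1.9) in frame 1 and (3.4, 4.0) in frame 2.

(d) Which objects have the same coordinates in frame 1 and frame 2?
the red circle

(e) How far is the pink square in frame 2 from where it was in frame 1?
3.9

The pink square moved from (1.1, 8.2) to (3.8, 5.4), a distance of √(2.7² + 2.8²) ≈ 3.9.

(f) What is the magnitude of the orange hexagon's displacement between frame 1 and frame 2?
2.1

The orange hexagon moved from (7.6, 4.5) to (7.8, 6.6), a distance of √(0.2² + 2.1²) ≈ 2.1.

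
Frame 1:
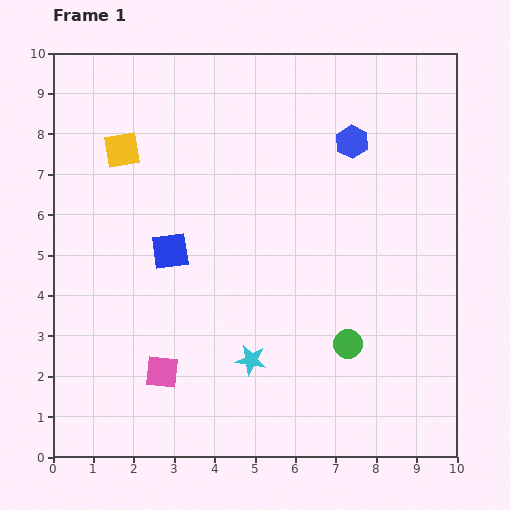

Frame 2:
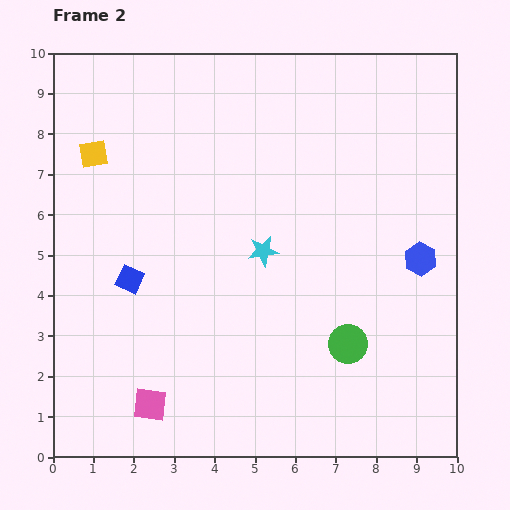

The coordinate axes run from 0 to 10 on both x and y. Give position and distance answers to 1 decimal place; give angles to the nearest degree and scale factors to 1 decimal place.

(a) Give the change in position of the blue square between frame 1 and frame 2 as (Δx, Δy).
(-1.0, -0.7)

The blue square was at (2.9, 5.1) in frame 1 and (1.9, 4.4) in frame 2.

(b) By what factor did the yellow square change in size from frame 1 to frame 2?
0.8×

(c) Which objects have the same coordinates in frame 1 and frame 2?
the green circle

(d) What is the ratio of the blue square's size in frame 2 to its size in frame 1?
0.7×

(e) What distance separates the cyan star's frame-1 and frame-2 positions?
2.7

The cyan star moved from (4.9, 2.4) to (5.2, 5.1), a distance of √(0.3² + 2.7²) ≈ 2.7.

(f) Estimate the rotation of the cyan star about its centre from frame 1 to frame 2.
17° counter-clockwise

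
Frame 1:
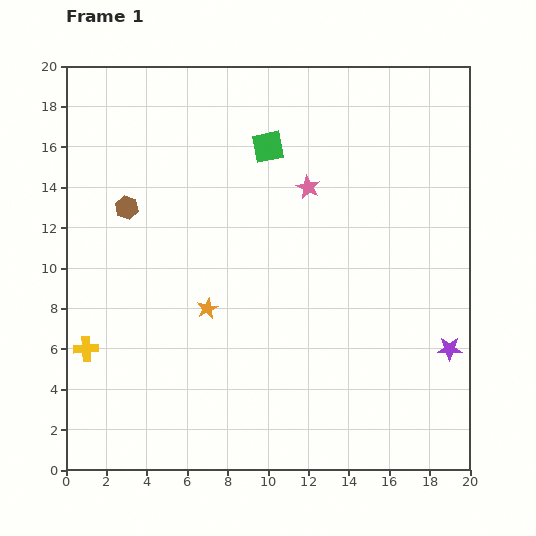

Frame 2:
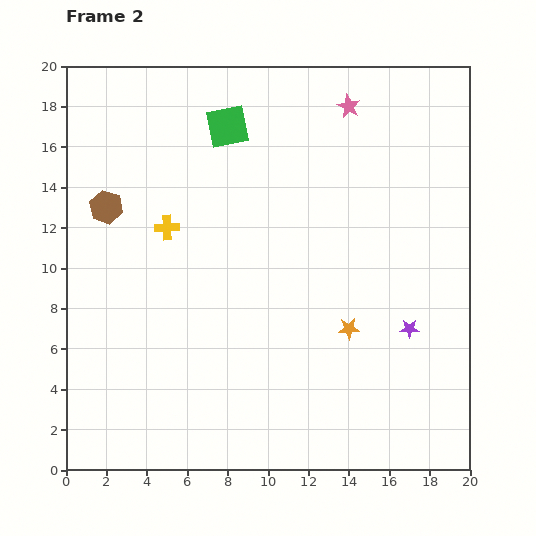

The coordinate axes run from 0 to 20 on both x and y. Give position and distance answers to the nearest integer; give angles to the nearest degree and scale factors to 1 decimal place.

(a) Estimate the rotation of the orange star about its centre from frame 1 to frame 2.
22° clockwise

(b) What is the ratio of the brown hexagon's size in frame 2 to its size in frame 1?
1.4×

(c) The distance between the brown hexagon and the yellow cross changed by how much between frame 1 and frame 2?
-4

Distance in frame 1: 7. Distance in frame 2: 3.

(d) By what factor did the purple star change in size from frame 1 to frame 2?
0.8×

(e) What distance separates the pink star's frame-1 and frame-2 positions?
4

The pink star moved from (12, 14) to (14, 18), a distance of √(2² + 4²) ≈ 4.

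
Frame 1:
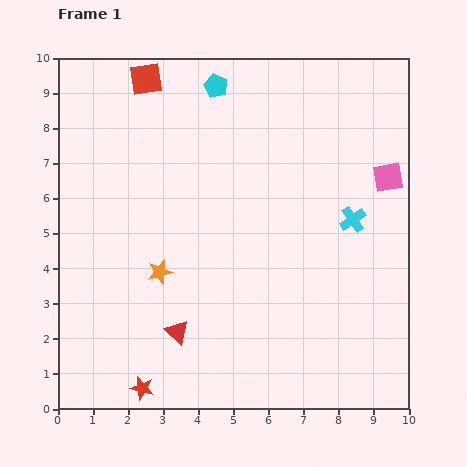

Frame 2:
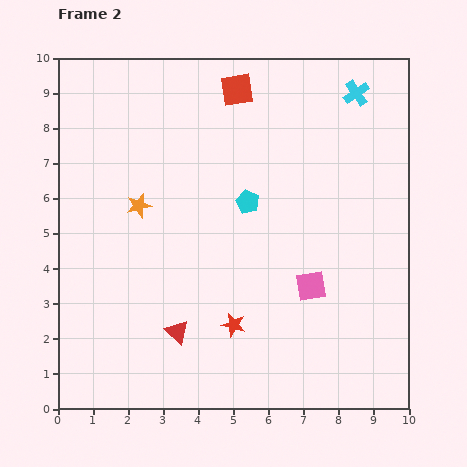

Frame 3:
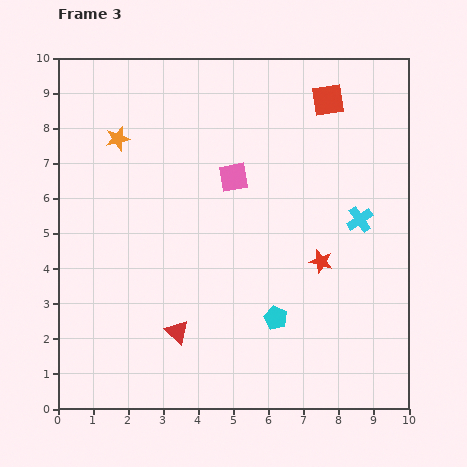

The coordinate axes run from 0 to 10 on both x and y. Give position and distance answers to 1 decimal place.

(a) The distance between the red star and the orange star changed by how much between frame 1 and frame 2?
+1.0

Distance in frame 1: 3.3. Distance in frame 2: 4.3.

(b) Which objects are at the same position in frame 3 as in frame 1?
the red triangle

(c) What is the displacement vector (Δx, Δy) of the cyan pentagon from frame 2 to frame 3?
(0.8, -3.3)

The cyan pentagon was at (5.4, 5.9) in frame 2 and (6.2, 2.6) in frame 3.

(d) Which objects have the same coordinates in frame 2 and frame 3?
the red triangle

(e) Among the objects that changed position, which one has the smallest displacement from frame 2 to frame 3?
the orange star

(moved 2.0)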